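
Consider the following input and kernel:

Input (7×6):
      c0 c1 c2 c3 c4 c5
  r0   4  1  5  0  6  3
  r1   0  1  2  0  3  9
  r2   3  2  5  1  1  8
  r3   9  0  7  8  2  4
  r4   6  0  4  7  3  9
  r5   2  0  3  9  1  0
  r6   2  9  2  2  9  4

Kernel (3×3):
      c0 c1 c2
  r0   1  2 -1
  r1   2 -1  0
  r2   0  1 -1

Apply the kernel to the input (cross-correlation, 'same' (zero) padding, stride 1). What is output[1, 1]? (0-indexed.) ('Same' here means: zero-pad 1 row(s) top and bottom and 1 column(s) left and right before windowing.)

The receptive field on the zero-padded input at this output position is [4 1 5 / 0 1 2 / 3 2 5]. Elementwise product with the kernel and sum: 4·1 + 1·2 + 5·-1 + 0·2 + 1·-1 + 2·1 + 5·-1.

-3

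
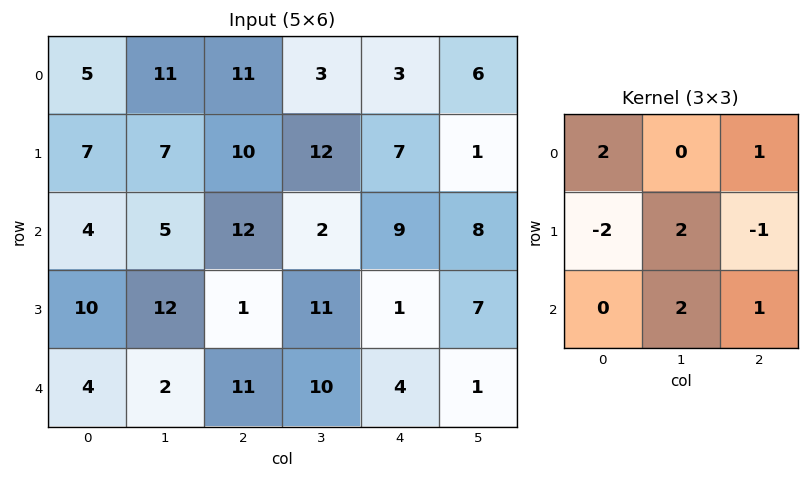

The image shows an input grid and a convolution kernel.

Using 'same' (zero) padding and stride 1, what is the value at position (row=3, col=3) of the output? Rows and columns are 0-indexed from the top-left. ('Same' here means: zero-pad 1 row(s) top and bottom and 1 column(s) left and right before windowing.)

76

The receptive field on the zero-padded input at this output position is [12 2 9 / 1 11 1 / 11 10 4]. Elementwise product with the kernel and sum: 12·2 + 9·1 + 1·-2 + 11·2 + 1·-1 + 10·2 + 4·1.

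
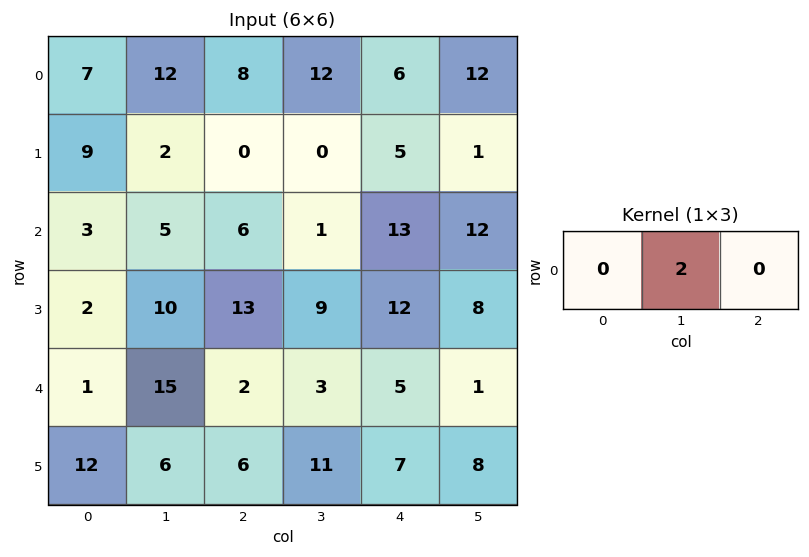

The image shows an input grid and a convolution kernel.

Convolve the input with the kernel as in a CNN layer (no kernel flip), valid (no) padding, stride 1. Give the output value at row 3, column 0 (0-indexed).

The receptive field on the input at this output position is [2 10 13]. Elementwise product with the kernel and sum: 10·2.

20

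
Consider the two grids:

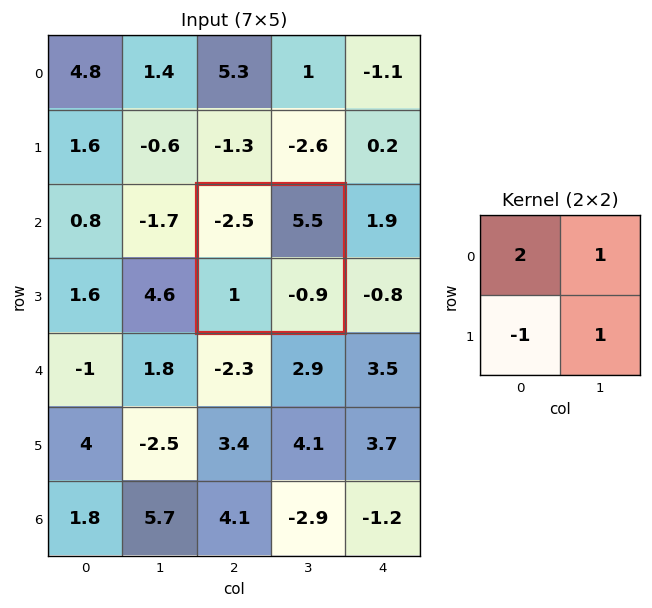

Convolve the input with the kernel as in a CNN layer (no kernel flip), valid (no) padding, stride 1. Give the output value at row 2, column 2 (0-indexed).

The receptive field on the input at this output position is [-2.5 5.5 / 1 -0.9]. Elementwise product with the kernel and sum: -2.5·2 + 5.5·1 + 1·-1 + -0.9·1.

-1.4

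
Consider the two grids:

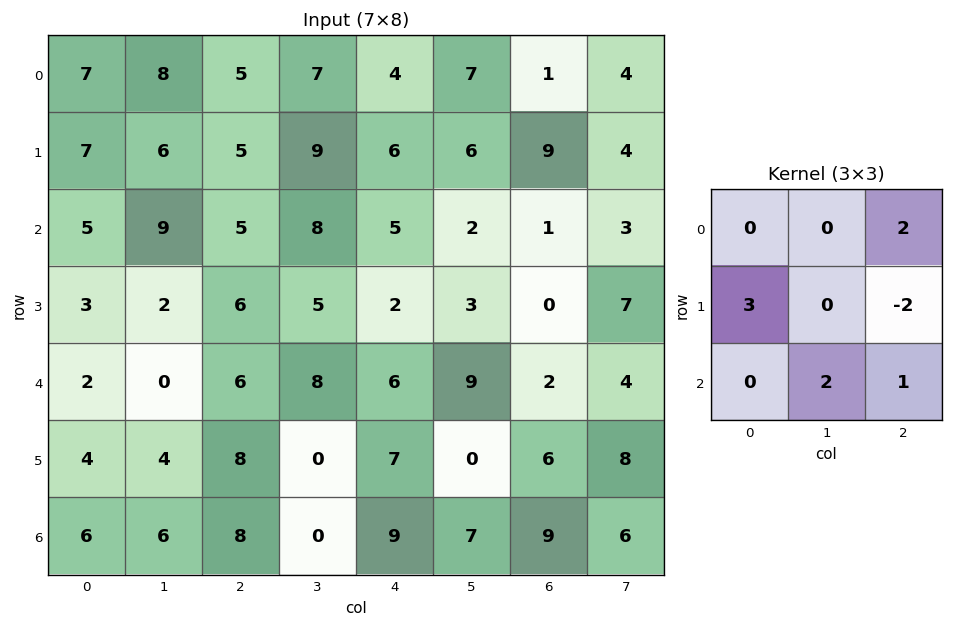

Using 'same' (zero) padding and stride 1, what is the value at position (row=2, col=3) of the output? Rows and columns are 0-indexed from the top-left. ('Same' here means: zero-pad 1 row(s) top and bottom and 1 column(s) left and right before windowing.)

The receptive field on the zero-padded input at this output position is [5 9 6 / 5 8 5 / 6 5 2]. Elementwise product with the kernel and sum: 6·2 + 5·3 + 5·-2 + 5·2 + 2·1.

29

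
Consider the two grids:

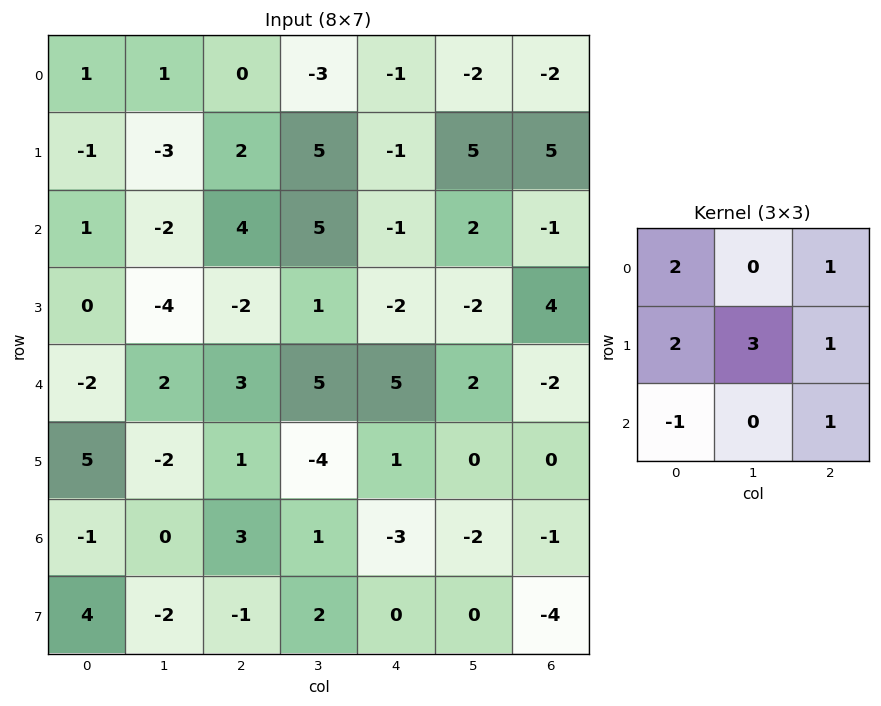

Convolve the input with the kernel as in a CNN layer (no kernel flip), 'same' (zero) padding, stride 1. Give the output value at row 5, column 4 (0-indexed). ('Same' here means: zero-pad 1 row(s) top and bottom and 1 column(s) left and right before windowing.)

4

The receptive field on the zero-padded input at this output position is [5 5 2 / -4 1 0 / 1 -3 -2]. Elementwise product with the kernel and sum: 5·2 + 2·1 + -4·2 + 1·3 + 0·1 + 1·-1 + -2·1.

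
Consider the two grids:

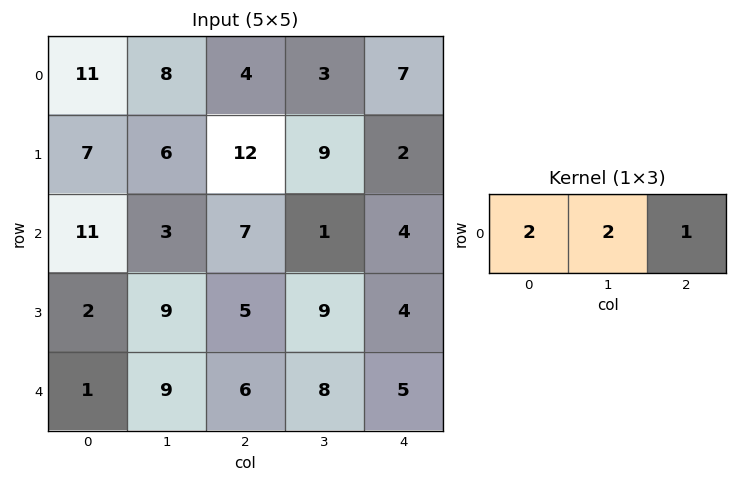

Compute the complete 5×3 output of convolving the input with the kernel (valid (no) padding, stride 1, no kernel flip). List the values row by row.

42 27 21
38 45 44
35 21 20
27 37 32
26 38 33

Output[0,0]: The receptive field on the input at this output position is [11 8 4]. Elementwise product with the kernel and sum: 11·2 + 8·2 + 4·1.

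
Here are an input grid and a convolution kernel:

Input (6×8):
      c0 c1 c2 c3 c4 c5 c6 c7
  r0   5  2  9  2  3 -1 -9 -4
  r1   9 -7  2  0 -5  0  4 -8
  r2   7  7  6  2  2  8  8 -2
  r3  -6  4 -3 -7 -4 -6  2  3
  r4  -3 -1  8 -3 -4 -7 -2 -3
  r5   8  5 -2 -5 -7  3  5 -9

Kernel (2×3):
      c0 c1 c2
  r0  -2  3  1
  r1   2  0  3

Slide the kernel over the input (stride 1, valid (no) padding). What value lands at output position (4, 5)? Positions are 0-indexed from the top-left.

-16

The receptive field on the input at this output position is [-7 -2 -3 / 3 5 -9]. Elementwise product with the kernel and sum: -7·-2 + -2·3 + -3·1 + 3·2 + -9·3.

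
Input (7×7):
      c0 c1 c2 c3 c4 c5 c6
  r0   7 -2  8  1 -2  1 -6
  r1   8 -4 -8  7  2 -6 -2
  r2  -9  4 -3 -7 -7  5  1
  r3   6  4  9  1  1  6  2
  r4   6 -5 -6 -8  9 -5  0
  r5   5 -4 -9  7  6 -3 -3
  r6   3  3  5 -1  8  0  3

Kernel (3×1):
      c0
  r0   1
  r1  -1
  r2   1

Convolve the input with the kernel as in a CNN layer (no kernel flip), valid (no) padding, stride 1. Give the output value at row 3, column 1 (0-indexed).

5

The receptive field on the input at this output position is [4 / -5 / -4]. Elementwise product with the kernel and sum: 4·1 + -5·-1 + -4·1.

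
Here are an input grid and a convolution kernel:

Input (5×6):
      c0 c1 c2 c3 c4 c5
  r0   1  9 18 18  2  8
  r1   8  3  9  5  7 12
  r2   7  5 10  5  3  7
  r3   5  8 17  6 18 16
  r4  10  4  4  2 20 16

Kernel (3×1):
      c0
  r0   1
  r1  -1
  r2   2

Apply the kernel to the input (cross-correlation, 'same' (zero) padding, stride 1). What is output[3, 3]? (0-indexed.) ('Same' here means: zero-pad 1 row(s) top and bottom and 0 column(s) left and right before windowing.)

3

The receptive field on the zero-padded input at this output position is [5 / 6 / 2]. Elementwise product with the kernel and sum: 5·1 + 6·-1 + 2·2.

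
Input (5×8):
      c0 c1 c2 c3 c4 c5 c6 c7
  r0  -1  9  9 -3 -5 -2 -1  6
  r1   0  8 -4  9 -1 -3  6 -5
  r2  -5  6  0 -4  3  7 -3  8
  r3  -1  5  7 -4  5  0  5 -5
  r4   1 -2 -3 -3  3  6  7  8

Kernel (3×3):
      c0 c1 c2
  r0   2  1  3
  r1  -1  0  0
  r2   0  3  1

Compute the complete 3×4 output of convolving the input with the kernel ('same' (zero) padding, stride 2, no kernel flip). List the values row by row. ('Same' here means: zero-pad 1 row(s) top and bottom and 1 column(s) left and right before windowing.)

8 -12 -3 15
26 50 27 -12
14 7 0 -16

Output[0,0]: The receptive field on the zero-padded input at this output position is [0 0 0 / 0 -1 9 / 0 0 8]. Elementwise product with the kernel and sum: 0·2 + 0·1 + 0·3 + 0·-1 + 0·3 + 8·1.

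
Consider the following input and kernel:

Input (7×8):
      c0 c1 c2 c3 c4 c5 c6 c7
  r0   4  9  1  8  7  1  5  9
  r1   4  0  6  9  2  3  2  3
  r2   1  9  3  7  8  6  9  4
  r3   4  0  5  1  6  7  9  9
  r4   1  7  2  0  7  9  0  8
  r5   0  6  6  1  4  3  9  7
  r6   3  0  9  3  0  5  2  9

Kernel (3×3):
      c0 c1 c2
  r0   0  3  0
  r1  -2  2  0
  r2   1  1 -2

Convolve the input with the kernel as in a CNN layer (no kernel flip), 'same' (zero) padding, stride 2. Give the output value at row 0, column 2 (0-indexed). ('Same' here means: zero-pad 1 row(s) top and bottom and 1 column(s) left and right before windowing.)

The receptive field on the zero-padded input at this output position is [0 0 0 / 8 7 1 / 9 2 3]. Elementwise product with the kernel and sum: 0·3 + 8·-2 + 7·2 + 9·1 + 2·1 + 3·-2.

3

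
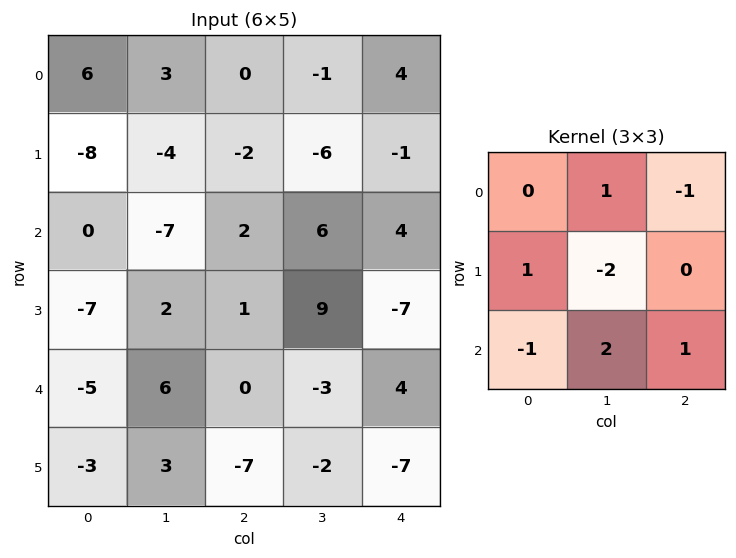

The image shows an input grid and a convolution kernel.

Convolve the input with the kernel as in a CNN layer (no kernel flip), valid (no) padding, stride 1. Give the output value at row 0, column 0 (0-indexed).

-9

The receptive field on the input at this output position is [6 3 0 / -8 -4 -2 / 0 -7 2]. Elementwise product with the kernel and sum: 3·1 + 0·-1 + -8·1 + -4·-2 + 0·-1 + -7·2 + 2·1.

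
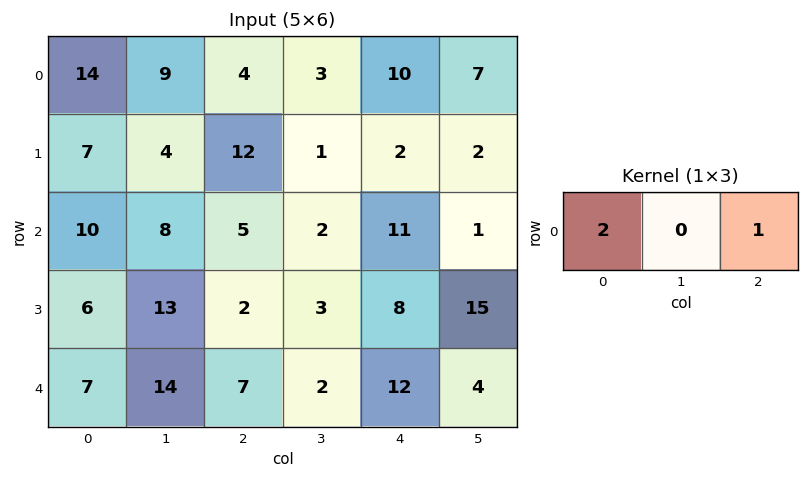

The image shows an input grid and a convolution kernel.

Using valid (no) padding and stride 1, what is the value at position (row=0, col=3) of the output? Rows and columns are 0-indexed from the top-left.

13

The receptive field on the input at this output position is [3 10 7]. Elementwise product with the kernel and sum: 3·2 + 7·1.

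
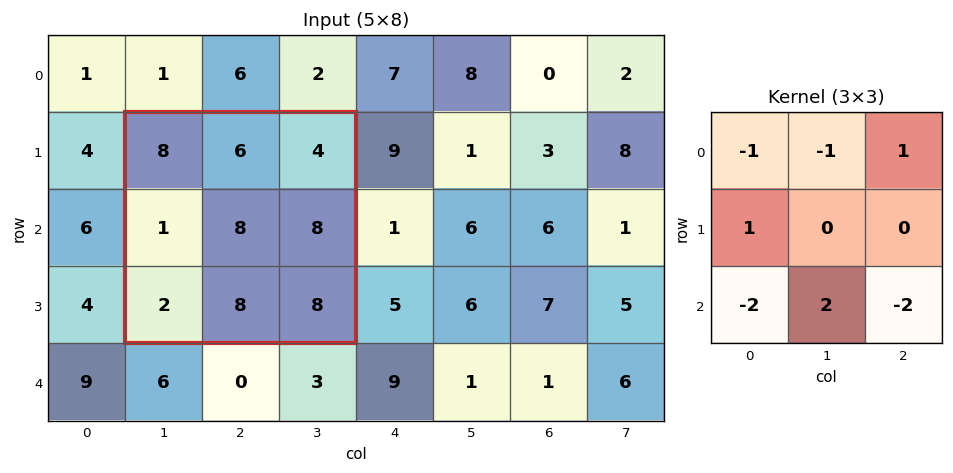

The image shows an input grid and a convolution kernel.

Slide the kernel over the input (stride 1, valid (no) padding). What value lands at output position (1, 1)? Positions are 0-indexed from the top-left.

-13

The receptive field on the input at this output position is [8 6 4 / 1 8 8 / 2 8 8]. Elementwise product with the kernel and sum: 8·-1 + 6·-1 + 4·1 + 1·1 + 2·-2 + 8·2 + 8·-2.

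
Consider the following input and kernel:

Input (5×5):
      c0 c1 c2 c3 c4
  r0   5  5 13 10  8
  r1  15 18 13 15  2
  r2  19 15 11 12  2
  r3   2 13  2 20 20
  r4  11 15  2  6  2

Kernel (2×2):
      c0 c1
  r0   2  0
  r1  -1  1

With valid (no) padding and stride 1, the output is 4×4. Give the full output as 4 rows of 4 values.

Output[0,0]: The receptive field on the input at this output position is [5 5 / 15 18]. Elementwise product with the kernel and sum: 5·2 + 15·-1 + 18·1.
Output[0,1]: The receptive field on the input at this output position is [5 13 / 18 13]. Elementwise product with the kernel and sum: 5·2 + 18·-1 + 13·1.

13 5 28 7
26 32 27 20
49 19 40 24
8 13 8 36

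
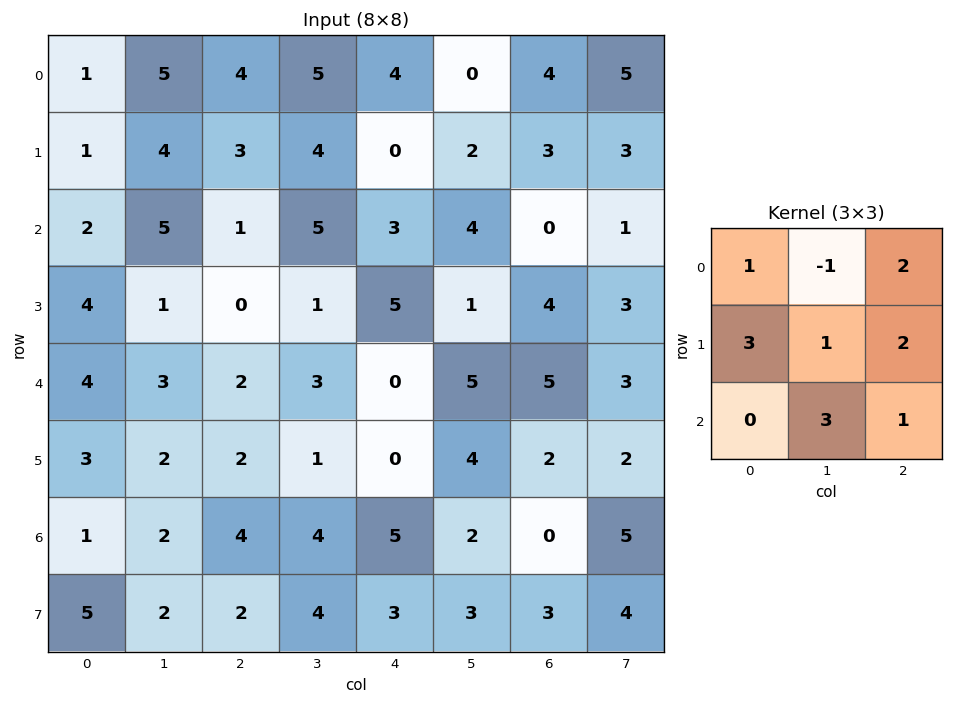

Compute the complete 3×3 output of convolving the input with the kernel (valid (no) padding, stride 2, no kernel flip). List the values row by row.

Output[0,0]: The receptive field on the input at this output position is [1 5 4 / 1 4 3 / 2 5 1]. Elementwise product with the kernel and sum: 1·1 + 5·-1 + 4·2 + 1·3 + 4·1 + 3·2 + 5·3 + 1·1.

33 38 32
23 22 43
30 23 19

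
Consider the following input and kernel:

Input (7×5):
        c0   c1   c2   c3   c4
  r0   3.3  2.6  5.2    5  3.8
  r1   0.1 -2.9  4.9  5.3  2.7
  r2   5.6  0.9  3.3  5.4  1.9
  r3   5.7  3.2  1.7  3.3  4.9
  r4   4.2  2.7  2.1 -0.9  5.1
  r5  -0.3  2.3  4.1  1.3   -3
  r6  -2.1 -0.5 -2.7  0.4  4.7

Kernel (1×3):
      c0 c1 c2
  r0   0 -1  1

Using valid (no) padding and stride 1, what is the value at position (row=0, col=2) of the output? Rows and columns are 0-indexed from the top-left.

-1.2

The receptive field on the input at this output position is [5.2 5 3.8]. Elementwise product with the kernel and sum: 5·-1 + 3.8·1.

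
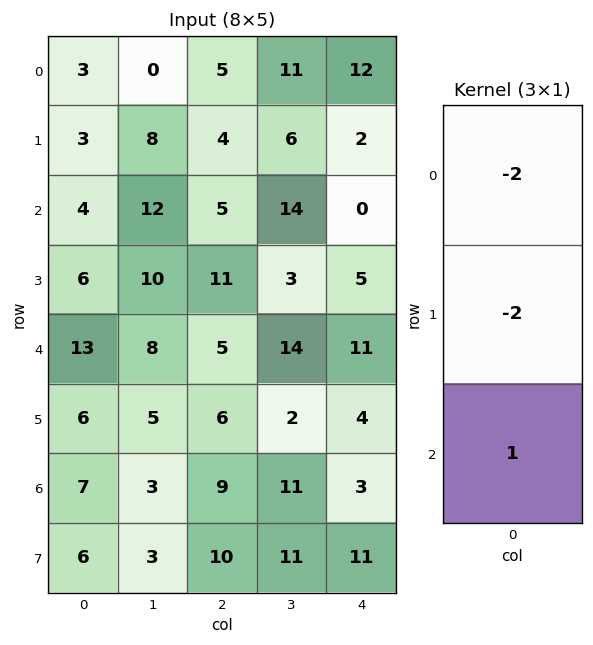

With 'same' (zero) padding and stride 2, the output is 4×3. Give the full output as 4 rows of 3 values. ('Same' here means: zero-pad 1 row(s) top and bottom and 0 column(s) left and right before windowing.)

-3 -6 -22
-8 -7 1
-32 -26 -28
-20 -20 -3

Output[0,0]: The receptive field on the zero-padded input at this output position is [0 / 3 / 3]. Elementwise product with the kernel and sum: 0·-2 + 3·-2 + 3·1.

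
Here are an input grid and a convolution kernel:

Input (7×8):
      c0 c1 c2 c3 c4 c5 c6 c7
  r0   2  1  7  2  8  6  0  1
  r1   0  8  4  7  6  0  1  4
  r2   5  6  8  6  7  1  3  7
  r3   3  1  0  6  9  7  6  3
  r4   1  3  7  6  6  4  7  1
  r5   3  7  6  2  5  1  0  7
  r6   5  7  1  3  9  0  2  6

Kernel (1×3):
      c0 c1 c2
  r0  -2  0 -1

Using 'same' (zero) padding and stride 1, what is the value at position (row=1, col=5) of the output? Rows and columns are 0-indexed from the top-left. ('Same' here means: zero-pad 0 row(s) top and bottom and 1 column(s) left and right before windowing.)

The receptive field on the zero-padded input at this output position is [6 0 1]. Elementwise product with the kernel and sum: 6·-2 + 1·-1.

-13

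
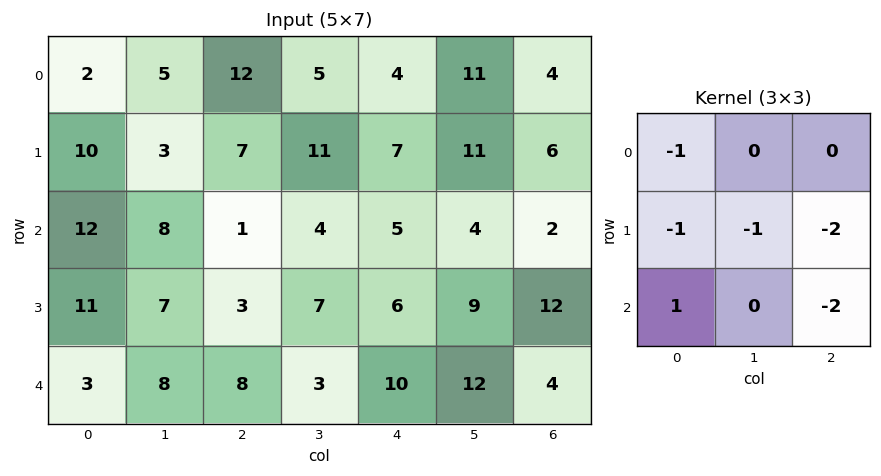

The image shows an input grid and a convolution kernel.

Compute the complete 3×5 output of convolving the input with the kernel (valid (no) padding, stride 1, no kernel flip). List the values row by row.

Output[0,0]: The receptive field on the input at this output position is [2 5 12 / 10 3 7 / 12 8 1]. Elementwise product with the kernel and sum: 2·-1 + 10·-1 + 3·-1 + 7·-2 + 12·1 + 1·-2.

-19 -37 -53 -49 -33
-27 -27 -31 -39 -38
-49 -30 -35 -56 -42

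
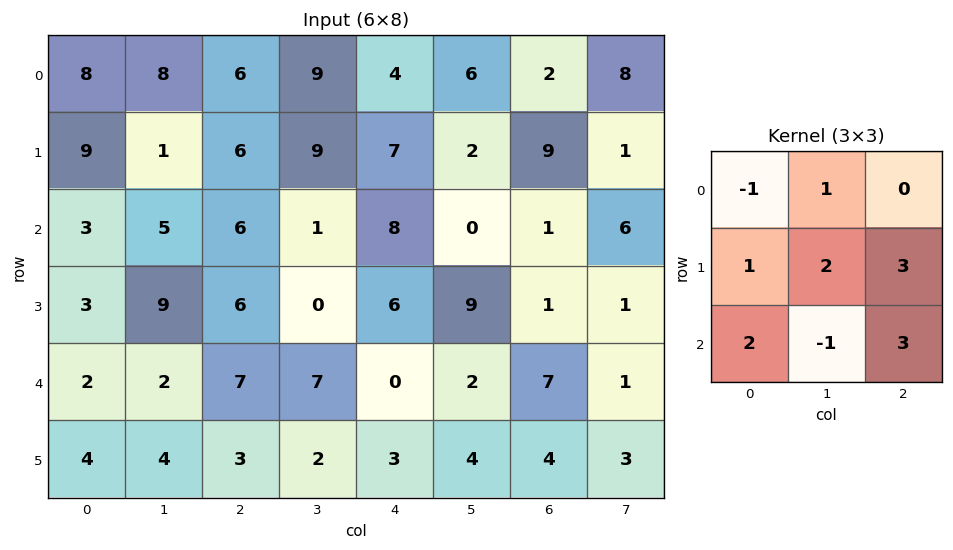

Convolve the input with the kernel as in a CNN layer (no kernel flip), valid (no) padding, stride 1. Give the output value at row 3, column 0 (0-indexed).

46

The receptive field on the input at this output position is [3 9 6 / 2 2 7 / 4 4 3]. Elementwise product with the kernel and sum: 3·-1 + 9·1 + 2·1 + 2·2 + 7·3 + 4·2 + 4·-1 + 3·3.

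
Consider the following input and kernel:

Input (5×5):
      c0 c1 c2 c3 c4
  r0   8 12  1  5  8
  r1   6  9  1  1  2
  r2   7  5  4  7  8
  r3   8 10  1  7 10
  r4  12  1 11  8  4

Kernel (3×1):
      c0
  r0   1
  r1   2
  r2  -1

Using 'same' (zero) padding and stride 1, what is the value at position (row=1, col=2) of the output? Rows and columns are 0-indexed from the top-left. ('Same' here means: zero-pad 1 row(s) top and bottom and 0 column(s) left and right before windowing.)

The receptive field on the zero-padded input at this output position is [1 / 1 / 4]. Elementwise product with the kernel and sum: 1·1 + 1·2 + 4·-1.

-1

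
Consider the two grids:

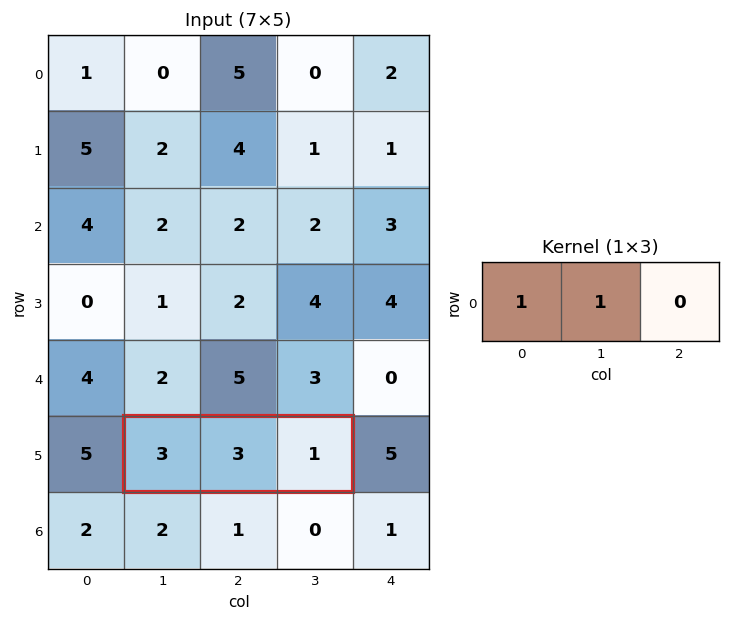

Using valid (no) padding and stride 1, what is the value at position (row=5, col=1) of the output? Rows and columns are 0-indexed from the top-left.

6

The receptive field on the input at this output position is [3 3 1]. Elementwise product with the kernel and sum: 3·1 + 3·1.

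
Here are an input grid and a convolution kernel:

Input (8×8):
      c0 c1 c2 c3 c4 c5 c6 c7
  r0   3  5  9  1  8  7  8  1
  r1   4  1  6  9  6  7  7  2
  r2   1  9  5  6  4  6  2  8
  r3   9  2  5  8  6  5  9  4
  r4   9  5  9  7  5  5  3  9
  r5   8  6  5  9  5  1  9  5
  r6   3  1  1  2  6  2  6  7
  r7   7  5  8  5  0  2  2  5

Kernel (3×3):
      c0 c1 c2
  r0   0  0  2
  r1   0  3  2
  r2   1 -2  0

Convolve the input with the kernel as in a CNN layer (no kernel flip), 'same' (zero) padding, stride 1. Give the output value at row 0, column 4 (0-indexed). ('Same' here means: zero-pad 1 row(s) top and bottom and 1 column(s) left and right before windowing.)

35

The receptive field on the zero-padded input at this output position is [0 0 0 / 1 8 7 / 9 6 7]. Elementwise product with the kernel and sum: 0·2 + 8·3 + 7·2 + 9·1 + 6·-2.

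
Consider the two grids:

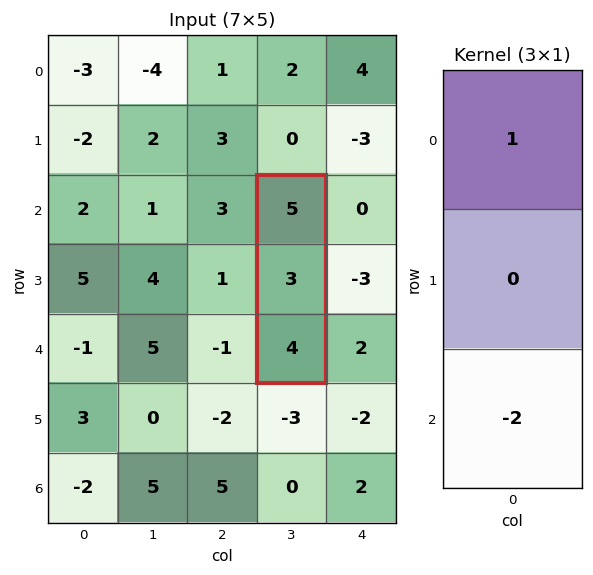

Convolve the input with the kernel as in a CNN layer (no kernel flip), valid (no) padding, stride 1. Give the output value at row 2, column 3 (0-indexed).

-3

The receptive field on the input at this output position is [5 / 3 / 4]. Elementwise product with the kernel and sum: 5·1 + 4·-2.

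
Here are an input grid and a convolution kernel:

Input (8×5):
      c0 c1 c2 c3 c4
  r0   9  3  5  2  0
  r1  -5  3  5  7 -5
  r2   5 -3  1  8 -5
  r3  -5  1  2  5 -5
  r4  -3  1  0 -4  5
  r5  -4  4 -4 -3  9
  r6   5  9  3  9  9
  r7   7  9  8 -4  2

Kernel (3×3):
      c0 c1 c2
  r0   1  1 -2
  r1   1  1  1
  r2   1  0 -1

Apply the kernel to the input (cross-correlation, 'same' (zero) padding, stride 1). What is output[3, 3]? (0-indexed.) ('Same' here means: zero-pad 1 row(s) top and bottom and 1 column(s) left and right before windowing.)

16

The receptive field on the zero-padded input at this output position is [1 8 -5 / 2 5 -5 / 0 -4 5]. Elementwise product with the kernel and sum: 1·1 + 8·1 + -5·-2 + 2·1 + 5·1 + -5·1 + 0·1 + 5·-1.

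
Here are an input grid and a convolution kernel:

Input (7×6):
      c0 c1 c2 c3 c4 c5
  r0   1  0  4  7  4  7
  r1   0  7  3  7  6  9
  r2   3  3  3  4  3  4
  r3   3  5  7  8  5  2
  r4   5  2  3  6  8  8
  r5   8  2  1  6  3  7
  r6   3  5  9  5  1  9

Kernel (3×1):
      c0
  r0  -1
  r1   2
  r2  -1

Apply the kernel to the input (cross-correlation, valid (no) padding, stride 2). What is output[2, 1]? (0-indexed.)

The receptive field on the input at this output position is [3 / 1 / 9]. Elementwise product with the kernel and sum: 3·-1 + 1·2 + 9·-1.

-10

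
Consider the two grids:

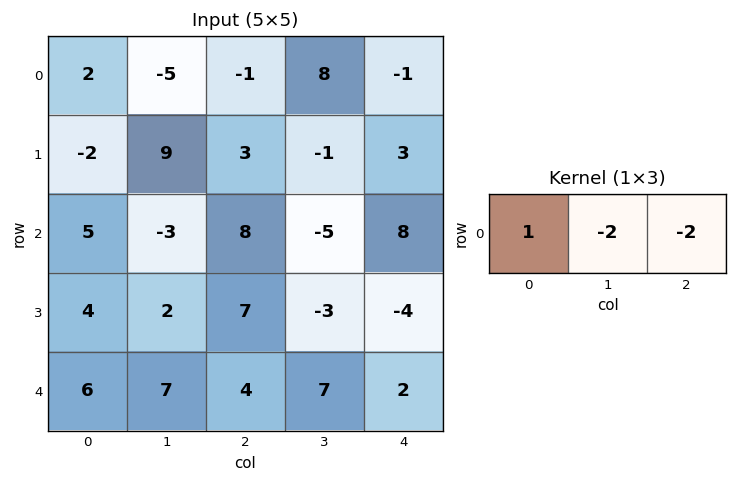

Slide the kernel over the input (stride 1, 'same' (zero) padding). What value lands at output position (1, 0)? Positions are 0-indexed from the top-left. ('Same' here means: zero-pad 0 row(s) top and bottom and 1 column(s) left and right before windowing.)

The receptive field on the zero-padded input at this output position is [0 -2 9]. Elementwise product with the kernel and sum: 0·1 + -2·-2 + 9·-2.

-14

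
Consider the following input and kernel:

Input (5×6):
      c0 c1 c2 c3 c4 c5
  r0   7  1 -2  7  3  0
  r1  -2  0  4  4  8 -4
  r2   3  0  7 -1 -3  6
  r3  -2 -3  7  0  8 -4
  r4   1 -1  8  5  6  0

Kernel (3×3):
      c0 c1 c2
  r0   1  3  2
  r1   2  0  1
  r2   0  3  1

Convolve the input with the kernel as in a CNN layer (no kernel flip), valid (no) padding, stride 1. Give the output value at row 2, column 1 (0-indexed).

42

The receptive field on the input at this output position is [0 7 -1 / -3 7 0 / -1 8 5]. Elementwise product with the kernel and sum: 0·1 + 7·3 + -1·2 + -3·2 + 0·1 + 8·3 + 5·1.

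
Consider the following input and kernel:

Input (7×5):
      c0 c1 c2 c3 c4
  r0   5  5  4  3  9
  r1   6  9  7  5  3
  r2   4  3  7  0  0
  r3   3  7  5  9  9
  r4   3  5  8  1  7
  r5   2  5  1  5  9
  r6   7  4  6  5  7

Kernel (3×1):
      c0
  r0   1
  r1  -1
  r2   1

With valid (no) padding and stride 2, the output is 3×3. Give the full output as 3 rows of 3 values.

Output[0,0]: The receptive field on the input at this output position is [5 / 6 / 4]. Elementwise product with the kernel and sum: 5·1 + 6·-1 + 4·1.

3 4 6
4 10 -2
8 13 5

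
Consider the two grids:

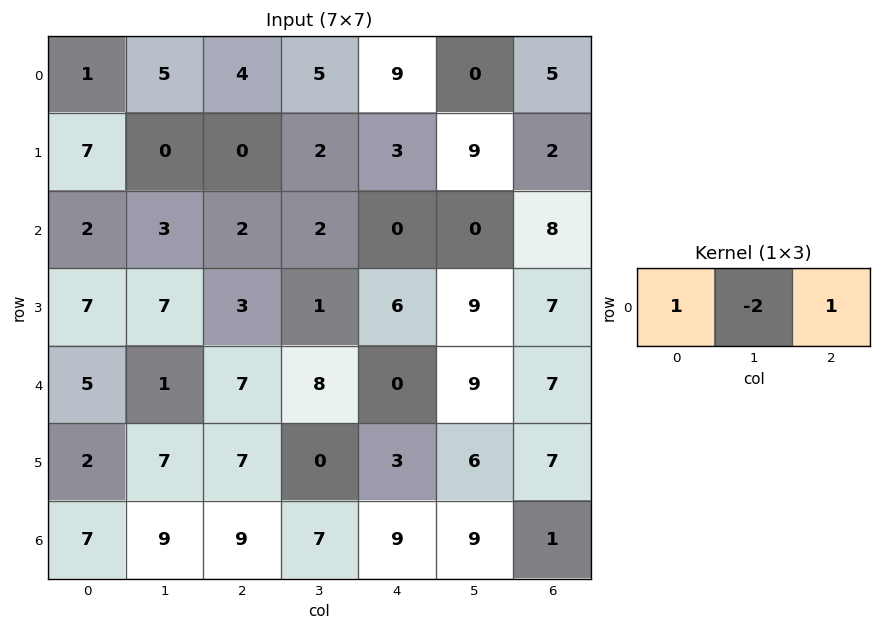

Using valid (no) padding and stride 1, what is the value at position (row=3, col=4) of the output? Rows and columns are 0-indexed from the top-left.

The receptive field on the input at this output position is [6 9 7]. Elementwise product with the kernel and sum: 6·1 + 9·-2 + 7·1.

-5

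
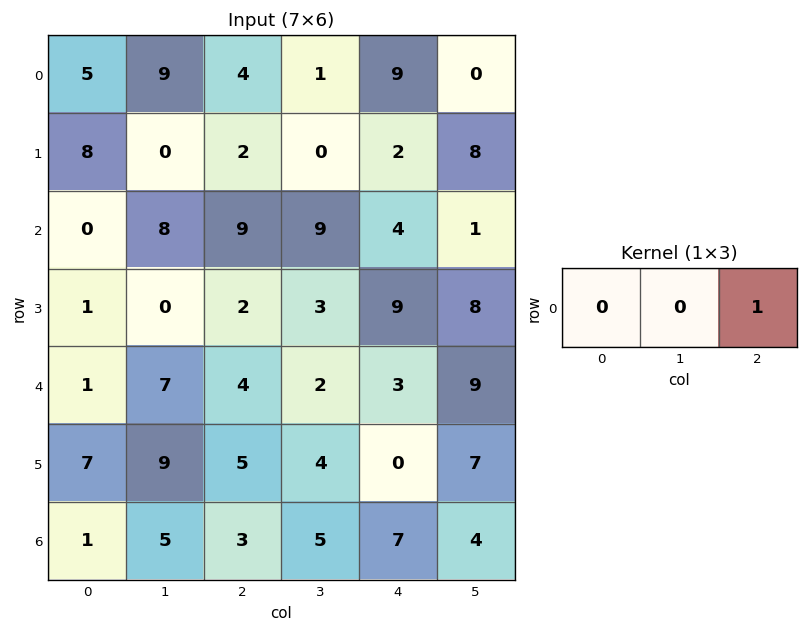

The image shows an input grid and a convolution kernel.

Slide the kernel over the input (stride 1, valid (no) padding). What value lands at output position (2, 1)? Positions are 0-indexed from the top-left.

The receptive field on the input at this output position is [8 9 9]. Elementwise product with the kernel and sum: 9·1.

9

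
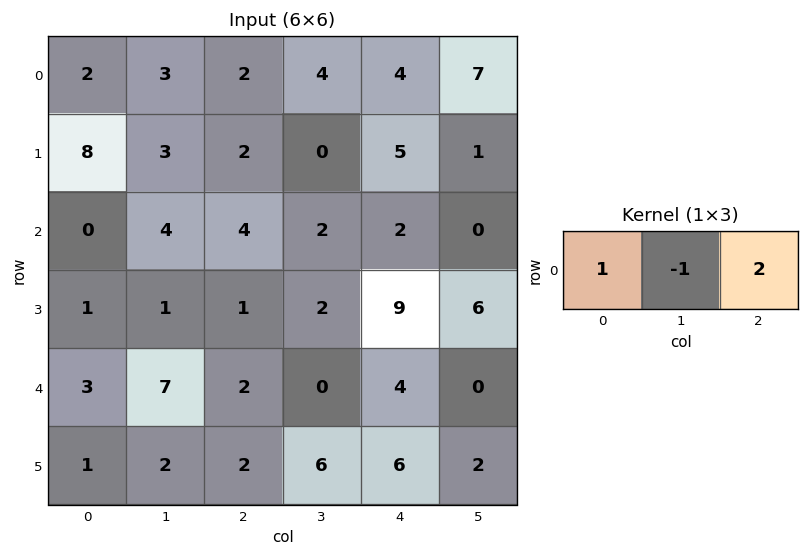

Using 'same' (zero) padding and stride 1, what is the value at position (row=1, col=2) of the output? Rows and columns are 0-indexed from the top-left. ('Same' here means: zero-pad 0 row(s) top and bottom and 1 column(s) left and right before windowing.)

The receptive field on the zero-padded input at this output position is [3 2 0]. Elementwise product with the kernel and sum: 3·1 + 2·-1 + 0·2.

1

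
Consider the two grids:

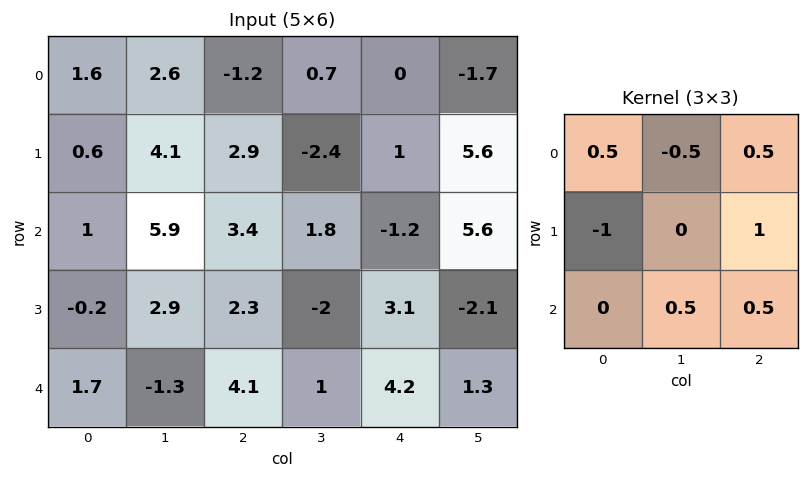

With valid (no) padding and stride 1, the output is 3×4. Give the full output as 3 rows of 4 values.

5.85 -1.65 -2.55 9.7
4.7 -4.55 -0.9 5.4
3.15 -0.2 3.6 6.95

Output[0,0]: The receptive field on the input at this output position is [1.6 2.6 -1.2 / 0.6 4.1 2.9 / 1 5.9 3.4]. Elementwise product with the kernel and sum: 1.6·0.5 + 2.6·-0.5 + -1.2·0.5 + 0.6·-1 + 2.9·1 + 5.9·0.5 + 3.4·0.5.
Output[0,1]: The receptive field on the input at this output position is [2.6 -1.2 0.7 / 4.1 2.9 -2.4 / 5.9 3.4 1.8]. Elementwise product with the kernel and sum: 2.6·0.5 + -1.2·-0.5 + 0.7·0.5 + 4.1·-1 + -2.4·1 + 3.4·0.5 + 1.8·0.5.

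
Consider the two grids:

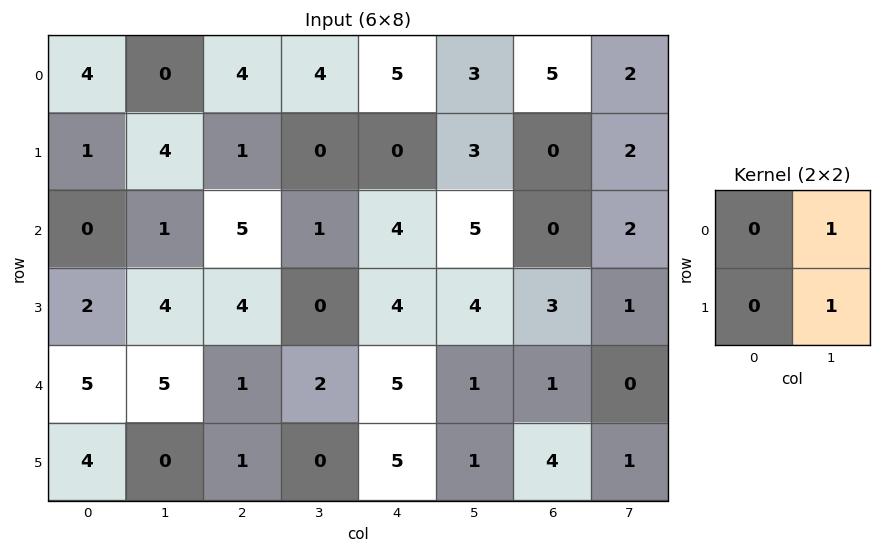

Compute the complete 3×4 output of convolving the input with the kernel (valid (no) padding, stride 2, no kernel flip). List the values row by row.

4 4 6 4
5 1 9 3
5 2 2 1

Output[0,0]: The receptive field on the input at this output position is [4 0 / 1 4]. Elementwise product with the kernel and sum: 0·1 + 4·1.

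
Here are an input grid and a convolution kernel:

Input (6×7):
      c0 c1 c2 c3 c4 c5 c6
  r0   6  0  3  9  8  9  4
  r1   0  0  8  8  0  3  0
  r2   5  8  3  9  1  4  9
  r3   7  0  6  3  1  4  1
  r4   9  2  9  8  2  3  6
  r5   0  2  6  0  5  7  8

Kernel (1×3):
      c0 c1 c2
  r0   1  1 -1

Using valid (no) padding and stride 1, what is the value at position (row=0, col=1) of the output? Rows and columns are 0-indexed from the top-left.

The receptive field on the input at this output position is [0 3 9]. Elementwise product with the kernel and sum: 0·1 + 3·1 + 9·-1.

-6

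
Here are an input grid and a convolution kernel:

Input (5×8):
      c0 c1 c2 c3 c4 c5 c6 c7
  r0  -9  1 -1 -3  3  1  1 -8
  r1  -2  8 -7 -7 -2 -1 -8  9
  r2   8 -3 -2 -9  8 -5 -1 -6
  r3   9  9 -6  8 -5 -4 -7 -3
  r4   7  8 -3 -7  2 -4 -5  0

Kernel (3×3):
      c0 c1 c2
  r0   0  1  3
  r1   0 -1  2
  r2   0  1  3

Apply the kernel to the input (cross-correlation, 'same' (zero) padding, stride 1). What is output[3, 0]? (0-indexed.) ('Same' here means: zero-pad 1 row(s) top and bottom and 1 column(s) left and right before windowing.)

39

The receptive field on the zero-padded input at this output position is [0 8 -3 / 0 9 9 / 0 7 8]. Elementwise product with the kernel and sum: 8·1 + -3·3 + 9·-1 + 9·2 + 7·1 + 8·3.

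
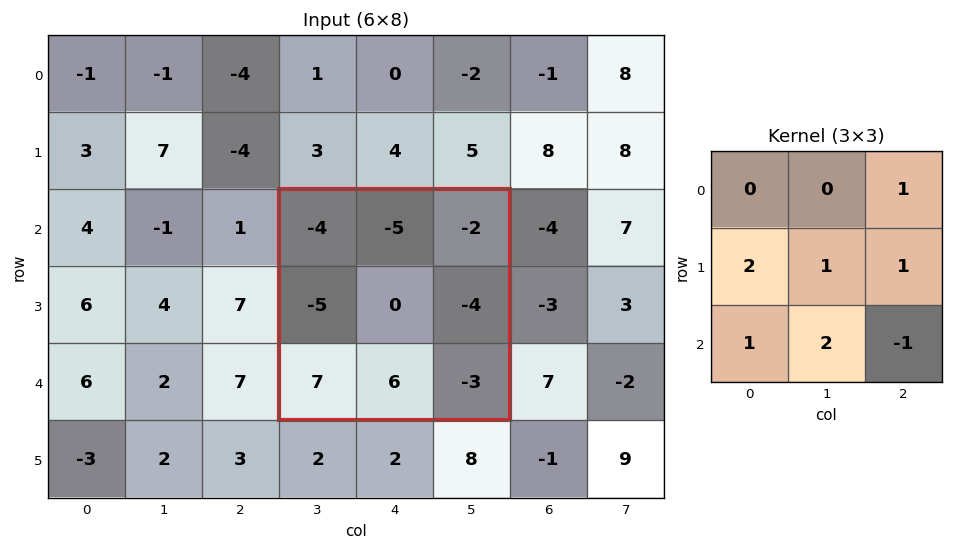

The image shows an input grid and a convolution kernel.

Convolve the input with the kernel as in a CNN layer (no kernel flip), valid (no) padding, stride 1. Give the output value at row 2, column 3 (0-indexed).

The receptive field on the input at this output position is [-4 -5 -2 / -5 0 -4 / 7 6 -3]. Elementwise product with the kernel and sum: -2·1 + -5·2 + 0·1 + -4·1 + 7·1 + 6·2 + -3·-1.

6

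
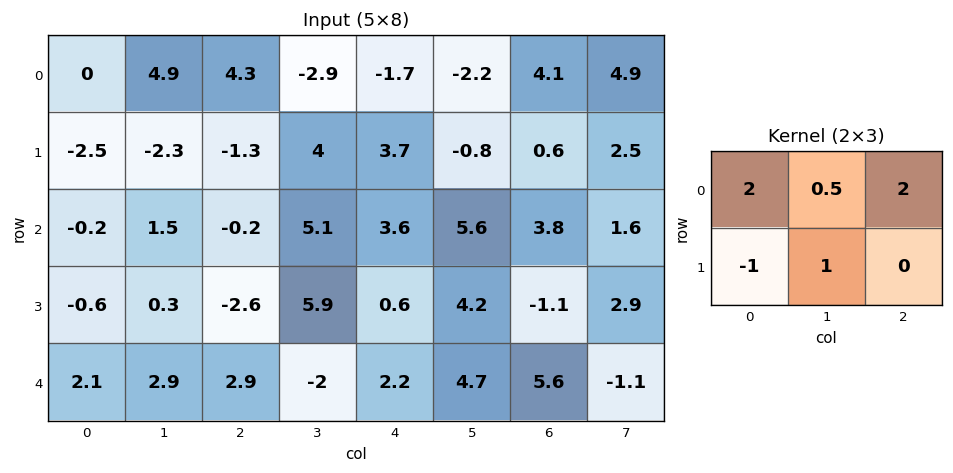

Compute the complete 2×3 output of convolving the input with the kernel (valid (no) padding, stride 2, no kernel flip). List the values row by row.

11.25 9.05 -0.8
0.85 17.85 21.2

Output[0,0]: The receptive field on the input at this output position is [0 4.9 4.3 / -2.5 -2.3 -1.3]. Elementwise product with the kernel and sum: 0·2 + 4.9·0.5 + 4.3·2 + -2.5·-1 + -2.3·1.
Output[0,1]: The receptive field on the input at this output position is [4.3 -2.9 -1.7 / -1.3 4 3.7]. Elementwise product with the kernel and sum: 4.3·2 + -2.9·0.5 + -1.7·2 + -1.3·-1 + 4·1.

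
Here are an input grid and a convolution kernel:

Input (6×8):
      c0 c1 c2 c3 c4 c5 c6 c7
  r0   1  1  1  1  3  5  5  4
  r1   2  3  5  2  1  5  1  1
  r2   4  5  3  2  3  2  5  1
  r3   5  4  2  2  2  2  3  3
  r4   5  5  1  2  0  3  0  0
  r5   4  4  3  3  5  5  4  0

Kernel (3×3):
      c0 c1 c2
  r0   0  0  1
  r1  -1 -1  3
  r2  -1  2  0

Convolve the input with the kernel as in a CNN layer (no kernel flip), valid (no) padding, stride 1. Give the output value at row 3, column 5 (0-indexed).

The receptive field on the input at this output position is [2 3 3 / 3 0 0 / 5 4 0]. Elementwise product with the kernel and sum: 3·1 + 3·-1 + 0·-1 + 0·3 + 5·-1 + 4·2.

3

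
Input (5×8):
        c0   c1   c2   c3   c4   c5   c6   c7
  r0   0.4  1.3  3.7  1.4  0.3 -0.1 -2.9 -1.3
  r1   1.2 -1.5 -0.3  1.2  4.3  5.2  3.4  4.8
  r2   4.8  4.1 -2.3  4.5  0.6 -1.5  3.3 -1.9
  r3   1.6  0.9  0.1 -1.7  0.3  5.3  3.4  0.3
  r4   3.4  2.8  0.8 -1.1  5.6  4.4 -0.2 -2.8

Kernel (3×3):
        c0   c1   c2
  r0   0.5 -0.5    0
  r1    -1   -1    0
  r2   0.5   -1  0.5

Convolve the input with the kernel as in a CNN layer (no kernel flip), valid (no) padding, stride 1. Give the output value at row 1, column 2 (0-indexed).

The receptive field on the input at this output position is [-0.3 1.2 4.3 / -2.3 4.5 0.6 / 0.1 -1.7 0.3]. Elementwise product with the kernel and sum: -0.3·0.5 + 1.2·-0.5 + -2.3·-1 + 4.5·-1 + 0.1·0.5 + -1.7·-1 + 0.3·0.5.

-1.05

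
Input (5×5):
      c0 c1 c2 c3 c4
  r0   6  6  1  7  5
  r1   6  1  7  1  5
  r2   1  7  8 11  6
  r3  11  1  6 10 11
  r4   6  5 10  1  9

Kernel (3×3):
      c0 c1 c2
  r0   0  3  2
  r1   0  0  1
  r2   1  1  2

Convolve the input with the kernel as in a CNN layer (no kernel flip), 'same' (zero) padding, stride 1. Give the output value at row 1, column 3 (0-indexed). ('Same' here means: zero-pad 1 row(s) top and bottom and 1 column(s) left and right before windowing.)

The receptive field on the zero-padded input at this output position is [1 7 5 / 7 1 5 / 8 11 6]. Elementwise product with the kernel and sum: 7·3 + 5·2 + 5·1 + 8·1 + 11·1 + 6·2.

67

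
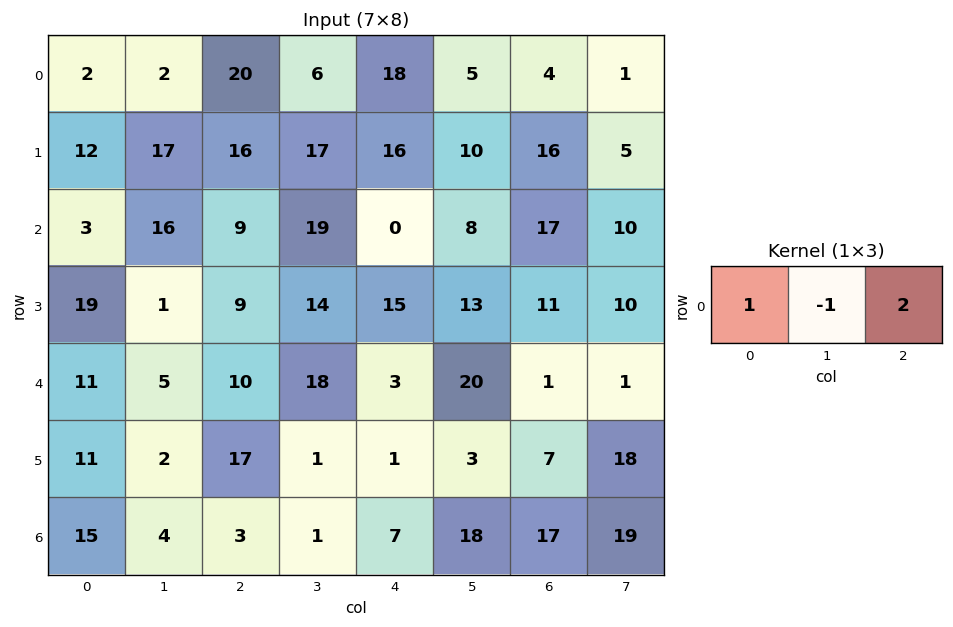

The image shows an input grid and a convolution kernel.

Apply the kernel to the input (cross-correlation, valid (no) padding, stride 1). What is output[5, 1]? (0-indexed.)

The receptive field on the input at this output position is [2 17 1]. Elementwise product with the kernel and sum: 2·1 + 17·-1 + 1·2.

-13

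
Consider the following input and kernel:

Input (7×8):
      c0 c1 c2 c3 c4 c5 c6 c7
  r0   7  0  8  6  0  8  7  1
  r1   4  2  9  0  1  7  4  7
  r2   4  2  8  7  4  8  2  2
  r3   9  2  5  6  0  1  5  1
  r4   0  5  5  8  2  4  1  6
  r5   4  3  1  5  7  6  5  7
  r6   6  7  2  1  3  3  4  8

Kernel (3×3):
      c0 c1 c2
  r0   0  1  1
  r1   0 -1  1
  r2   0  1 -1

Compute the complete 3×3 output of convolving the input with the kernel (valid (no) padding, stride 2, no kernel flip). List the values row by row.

Output[0,0]: The receptive field on the input at this output position is [7 0 8 / 4 2 9 / 4 2 8]. Elementwise product with the kernel and sum: 0·1 + 8·1 + 2·-1 + 9·1 + 2·1 + 8·-1.
Output[0,1]: The receptive field on the input at this output position is [8 6 0 / 9 0 1 / 8 7 4]. Elementwise product with the kernel and sum: 6·1 + 0·1 + 0·-1 + 1·1 + 7·1 + 4·-1.

9 10 18
13 11 17
13 10 3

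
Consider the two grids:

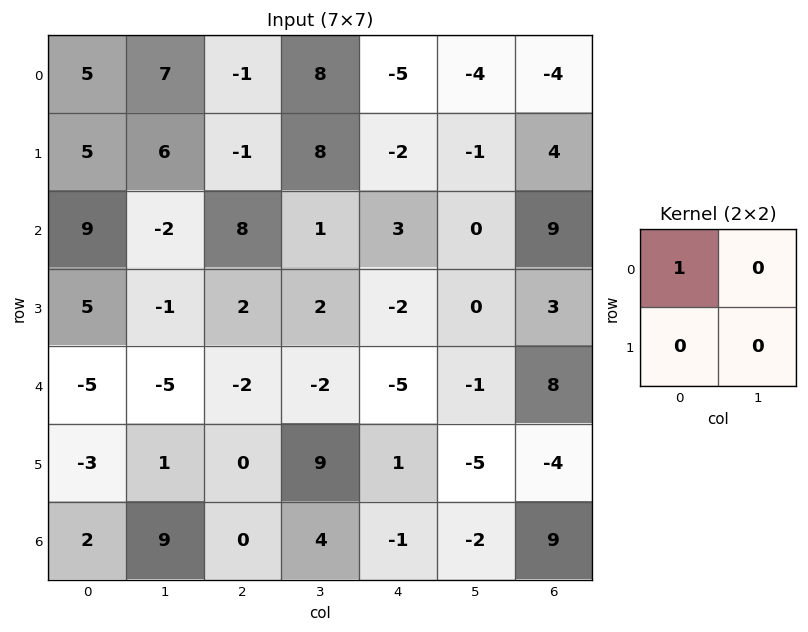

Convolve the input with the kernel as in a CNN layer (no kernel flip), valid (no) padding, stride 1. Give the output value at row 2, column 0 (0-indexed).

The receptive field on the input at this output position is [9 -2 / 5 -1]. Elementwise product with the kernel and sum: 9·1.

9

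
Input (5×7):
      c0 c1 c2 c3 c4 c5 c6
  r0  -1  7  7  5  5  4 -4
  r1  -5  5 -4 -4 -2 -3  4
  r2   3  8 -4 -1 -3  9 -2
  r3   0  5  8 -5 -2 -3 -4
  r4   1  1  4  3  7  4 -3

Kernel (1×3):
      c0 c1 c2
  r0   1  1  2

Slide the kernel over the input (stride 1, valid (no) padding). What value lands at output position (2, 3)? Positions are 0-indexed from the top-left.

The receptive field on the input at this output position is [-1 -3 9]. Elementwise product with the kernel and sum: -1·1 + -3·1 + 9·2.

14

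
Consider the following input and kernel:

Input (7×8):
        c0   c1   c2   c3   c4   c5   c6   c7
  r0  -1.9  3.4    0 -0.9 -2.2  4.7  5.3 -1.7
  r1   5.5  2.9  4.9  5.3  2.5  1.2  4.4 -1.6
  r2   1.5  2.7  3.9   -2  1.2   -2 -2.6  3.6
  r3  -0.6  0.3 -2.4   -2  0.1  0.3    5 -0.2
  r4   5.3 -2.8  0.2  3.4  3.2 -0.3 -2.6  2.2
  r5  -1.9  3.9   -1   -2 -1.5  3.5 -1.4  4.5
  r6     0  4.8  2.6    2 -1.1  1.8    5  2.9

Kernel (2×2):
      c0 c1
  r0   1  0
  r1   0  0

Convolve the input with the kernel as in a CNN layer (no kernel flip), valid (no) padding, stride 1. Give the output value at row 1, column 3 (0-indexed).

5.3

The receptive field on the input at this output position is [5.3 2.5 / -2 1.2]. Elementwise product with the kernel and sum: 5.3·1.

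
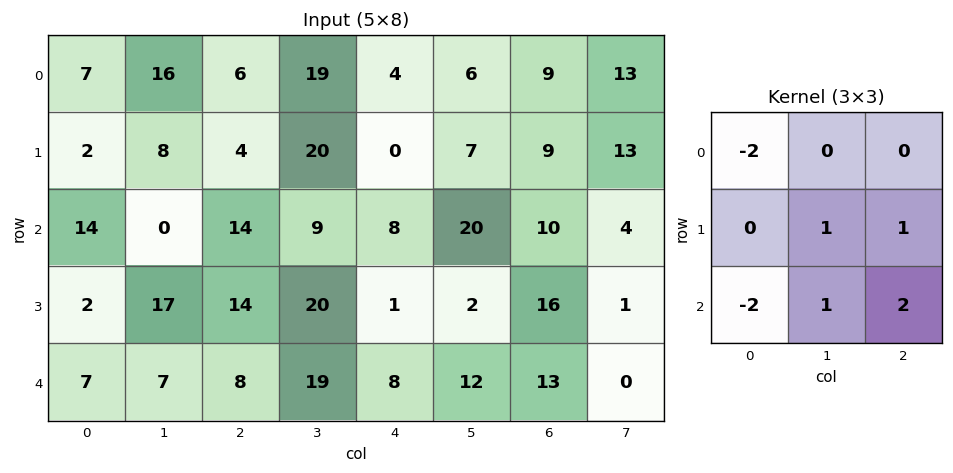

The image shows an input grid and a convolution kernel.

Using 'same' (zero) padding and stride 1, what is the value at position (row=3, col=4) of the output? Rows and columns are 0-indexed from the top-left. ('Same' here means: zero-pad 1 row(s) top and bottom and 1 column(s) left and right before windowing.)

The receptive field on the zero-padded input at this output position is [9 8 20 / 20 1 2 / 19 8 12]. Elementwise product with the kernel and sum: 9·-2 + 1·1 + 2·1 + 19·-2 + 8·1 + 12·2.

-21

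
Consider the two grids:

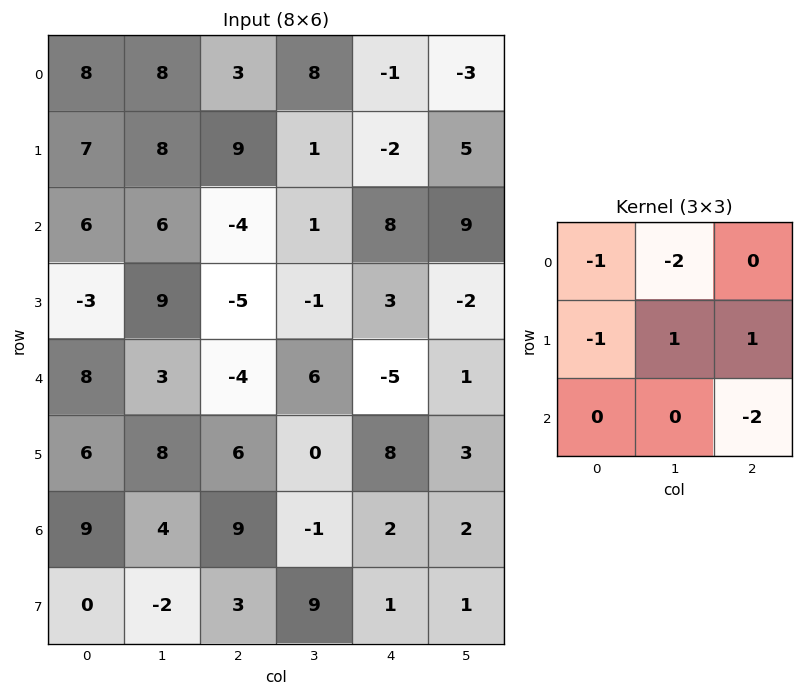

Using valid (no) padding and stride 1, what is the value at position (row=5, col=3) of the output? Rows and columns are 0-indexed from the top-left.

The receptive field on the input at this output position is [0 8 3 / -1 2 2 / 9 1 1]. Elementwise product with the kernel and sum: 0·-1 + 8·-2 + -1·-1 + 2·1 + 2·1 + 1·-2.

-13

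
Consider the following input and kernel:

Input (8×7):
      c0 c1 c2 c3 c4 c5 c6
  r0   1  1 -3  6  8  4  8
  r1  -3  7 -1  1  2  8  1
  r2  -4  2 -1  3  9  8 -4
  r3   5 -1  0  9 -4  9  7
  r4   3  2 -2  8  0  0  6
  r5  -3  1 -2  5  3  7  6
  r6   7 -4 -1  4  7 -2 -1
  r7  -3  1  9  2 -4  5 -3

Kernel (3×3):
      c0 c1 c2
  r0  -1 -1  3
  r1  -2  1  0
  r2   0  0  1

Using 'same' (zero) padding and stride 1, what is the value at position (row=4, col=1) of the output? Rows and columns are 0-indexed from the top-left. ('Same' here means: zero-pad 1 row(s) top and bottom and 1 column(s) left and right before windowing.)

-10

The receptive field on the zero-padded input at this output position is [5 -1 0 / 3 2 -2 / -3 1 -2]. Elementwise product with the kernel and sum: 5·-1 + -1·-1 + 0·3 + 3·-2 + 2·1 + -2·1.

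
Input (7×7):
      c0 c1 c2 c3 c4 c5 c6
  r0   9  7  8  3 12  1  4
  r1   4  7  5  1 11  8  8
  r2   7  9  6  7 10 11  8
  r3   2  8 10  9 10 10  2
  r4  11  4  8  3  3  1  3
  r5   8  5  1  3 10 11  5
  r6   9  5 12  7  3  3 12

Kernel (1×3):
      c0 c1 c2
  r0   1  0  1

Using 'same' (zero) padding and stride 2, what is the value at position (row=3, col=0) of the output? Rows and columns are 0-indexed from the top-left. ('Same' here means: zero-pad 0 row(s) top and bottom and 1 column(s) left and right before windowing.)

The receptive field on the zero-padded input at this output position is [0 9 5]. Elementwise product with the kernel and sum: 0·1 + 5·1.

5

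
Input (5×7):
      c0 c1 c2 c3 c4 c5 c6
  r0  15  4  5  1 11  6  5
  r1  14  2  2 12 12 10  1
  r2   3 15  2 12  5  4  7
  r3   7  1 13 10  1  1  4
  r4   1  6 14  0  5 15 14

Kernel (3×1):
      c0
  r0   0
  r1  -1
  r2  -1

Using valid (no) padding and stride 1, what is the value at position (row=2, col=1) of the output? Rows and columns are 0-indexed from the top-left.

-7

The receptive field on the input at this output position is [15 / 1 / 6]. Elementwise product with the kernel and sum: 1·-1 + 6·-1.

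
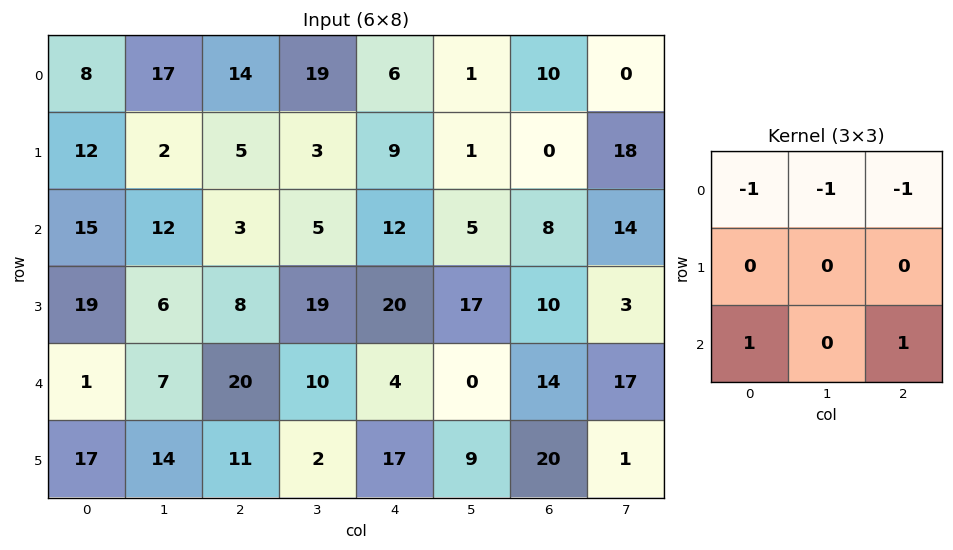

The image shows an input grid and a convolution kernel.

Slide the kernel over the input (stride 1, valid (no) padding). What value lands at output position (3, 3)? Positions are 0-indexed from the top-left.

The receptive field on the input at this output position is [19 20 17 / 10 4 0 / 2 17 9]. Elementwise product with the kernel and sum: 19·-1 + 20·-1 + 17·-1 + 2·1 + 9·1.

-45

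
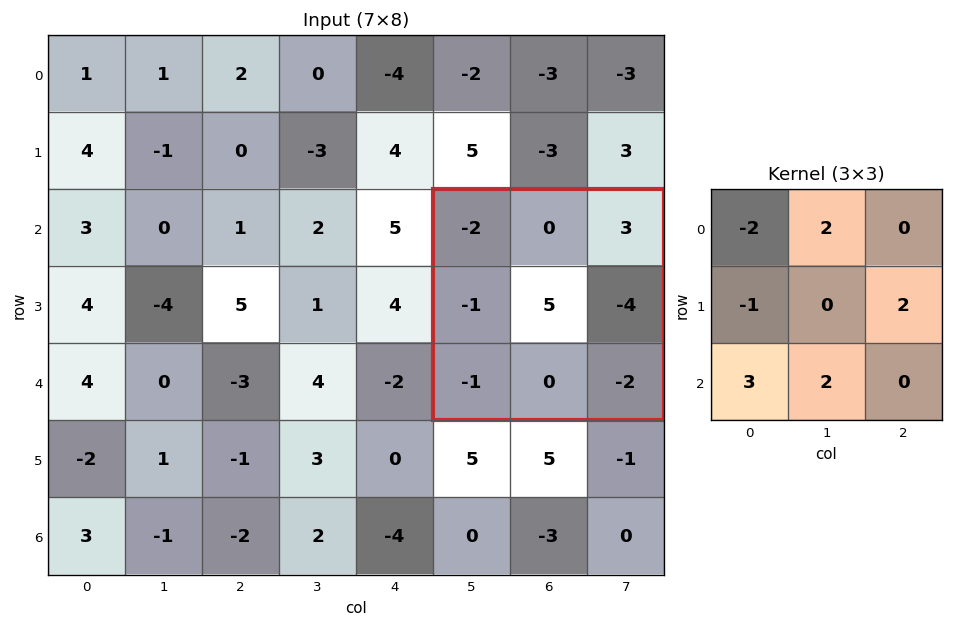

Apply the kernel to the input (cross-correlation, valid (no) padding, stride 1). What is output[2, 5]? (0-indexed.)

The receptive field on the input at this output position is [-2 0 3 / -1 5 -4 / -1 0 -2]. Elementwise product with the kernel and sum: -2·-2 + 0·2 + -1·-1 + -4·2 + -1·3 + 0·2.

-6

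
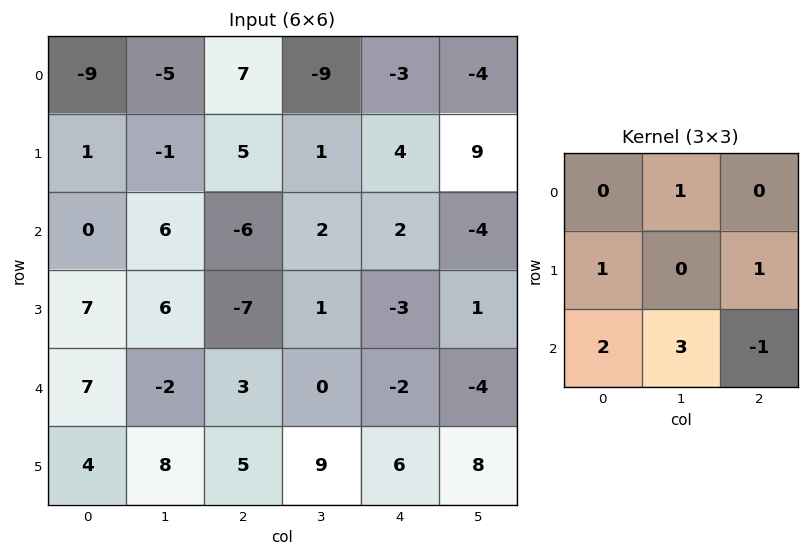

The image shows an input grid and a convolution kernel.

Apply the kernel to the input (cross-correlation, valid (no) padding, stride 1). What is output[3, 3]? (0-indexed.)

The receptive field on the input at this output position is [1 -3 1 / 0 -2 -4 / 9 6 8]. Elementwise product with the kernel and sum: -3·1 + 0·1 + -4·1 + 9·2 + 6·3 + 8·-1.

21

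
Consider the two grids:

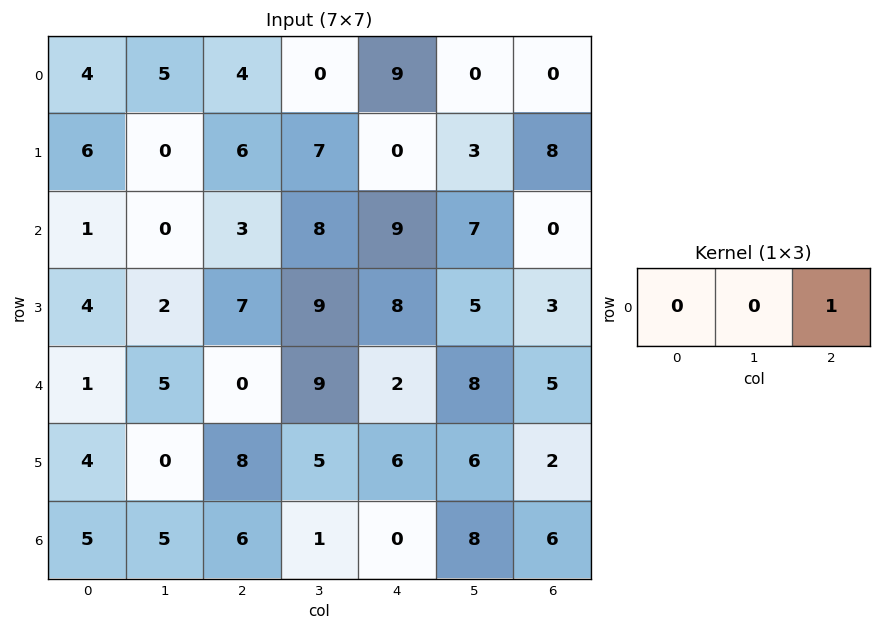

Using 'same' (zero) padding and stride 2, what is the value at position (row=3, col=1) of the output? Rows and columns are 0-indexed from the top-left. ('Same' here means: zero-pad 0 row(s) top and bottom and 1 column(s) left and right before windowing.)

1

The receptive field on the zero-padded input at this output position is [5 6 1]. Elementwise product with the kernel and sum: 1·1.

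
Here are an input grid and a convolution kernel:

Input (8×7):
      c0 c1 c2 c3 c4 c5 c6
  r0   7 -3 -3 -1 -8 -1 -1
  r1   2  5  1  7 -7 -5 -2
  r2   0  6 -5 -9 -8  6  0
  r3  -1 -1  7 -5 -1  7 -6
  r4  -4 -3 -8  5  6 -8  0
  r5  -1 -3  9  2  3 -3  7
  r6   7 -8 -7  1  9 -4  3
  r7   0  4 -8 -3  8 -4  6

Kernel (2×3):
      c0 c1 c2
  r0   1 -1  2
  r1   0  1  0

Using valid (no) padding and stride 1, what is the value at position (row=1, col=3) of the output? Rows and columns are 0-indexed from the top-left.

The receptive field on the input at this output position is [7 -7 -5 / -9 -8 6]. Elementwise product with the kernel and sum: 7·1 + -7·-1 + -5·2 + -8·1.

-4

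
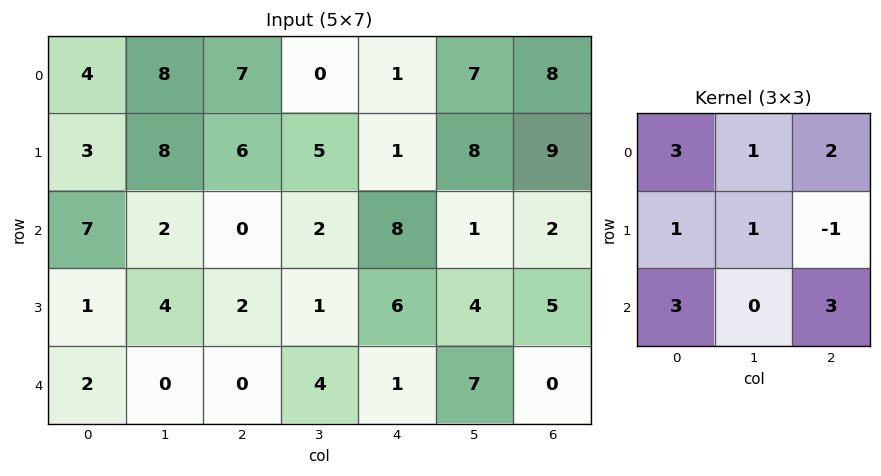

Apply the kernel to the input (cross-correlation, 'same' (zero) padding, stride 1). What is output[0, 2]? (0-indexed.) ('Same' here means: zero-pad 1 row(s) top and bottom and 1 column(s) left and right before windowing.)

The receptive field on the zero-padded input at this output position is [0 0 0 / 8 7 0 / 8 6 5]. Elementwise product with the kernel and sum: 0·3 + 0·1 + 0·2 + 8·1 + 7·1 + 0·-1 + 8·3 + 5·3.

54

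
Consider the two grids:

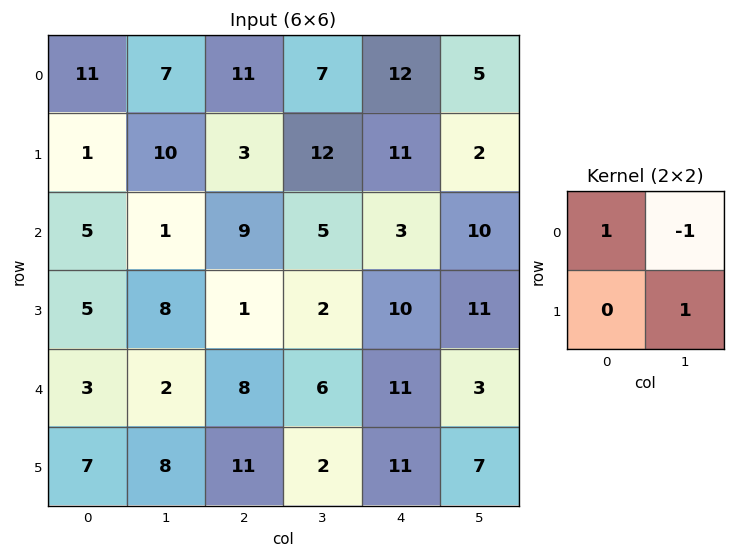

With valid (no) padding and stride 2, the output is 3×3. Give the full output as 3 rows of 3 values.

Output[0,0]: The receptive field on the input at this output position is [11 7 / 1 10]. Elementwise product with the kernel and sum: 11·1 + 7·-1 + 10·1.
Output[0,1]: The receptive field on the input at this output position is [11 7 / 3 12]. Elementwise product with the kernel and sum: 11·1 + 7·-1 + 12·1.

14 16 9
12 6 4
9 4 15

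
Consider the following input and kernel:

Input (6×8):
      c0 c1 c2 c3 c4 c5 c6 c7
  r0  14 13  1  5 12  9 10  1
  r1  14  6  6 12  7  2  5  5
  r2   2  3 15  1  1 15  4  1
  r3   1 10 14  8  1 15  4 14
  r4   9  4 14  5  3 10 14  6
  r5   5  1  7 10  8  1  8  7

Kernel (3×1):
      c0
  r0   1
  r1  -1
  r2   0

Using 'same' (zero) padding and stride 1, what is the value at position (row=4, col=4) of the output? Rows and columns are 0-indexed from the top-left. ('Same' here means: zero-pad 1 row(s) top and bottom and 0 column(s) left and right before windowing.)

-2

The receptive field on the zero-padded input at this output position is [1 / 3 / 8]. Elementwise product with the kernel and sum: 1·1 + 3·-1.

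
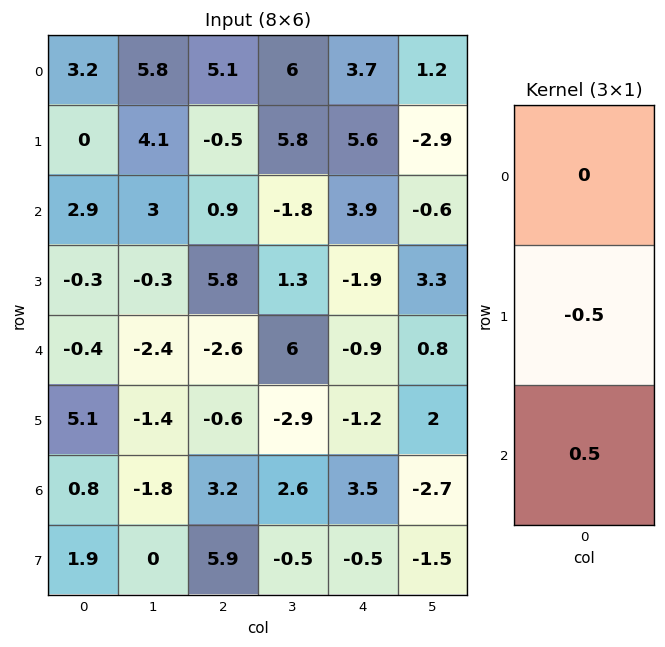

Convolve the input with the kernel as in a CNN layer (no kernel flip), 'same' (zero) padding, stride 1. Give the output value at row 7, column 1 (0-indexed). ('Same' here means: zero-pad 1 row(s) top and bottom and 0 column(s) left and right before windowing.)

The receptive field on the zero-padded input at this output position is [-1.8 / 0 / 0]. Elementwise product with the kernel and sum: 0·-0.5 + 0·0.5.

0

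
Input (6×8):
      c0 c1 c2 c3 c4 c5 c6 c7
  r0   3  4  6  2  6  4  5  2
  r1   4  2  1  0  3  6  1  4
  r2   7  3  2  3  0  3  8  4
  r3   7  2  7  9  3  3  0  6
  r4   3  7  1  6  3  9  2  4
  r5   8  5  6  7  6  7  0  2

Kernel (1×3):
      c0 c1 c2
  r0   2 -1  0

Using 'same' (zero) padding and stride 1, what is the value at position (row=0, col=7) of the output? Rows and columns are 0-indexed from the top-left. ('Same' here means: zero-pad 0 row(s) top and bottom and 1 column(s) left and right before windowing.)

The receptive field on the zero-padded input at this output position is [5 2 0]. Elementwise product with the kernel and sum: 5·2 + 2·-1.

8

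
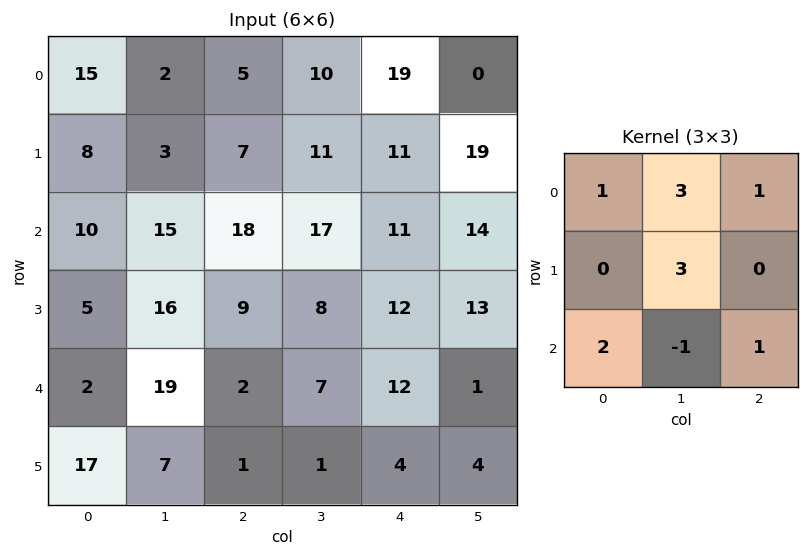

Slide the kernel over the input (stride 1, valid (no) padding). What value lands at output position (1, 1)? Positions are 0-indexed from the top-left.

The receptive field on the input at this output position is [3 7 11 / 15 18 17 / 16 9 8]. Elementwise product with the kernel and sum: 3·1 + 7·3 + 11·1 + 18·3 + 16·2 + 9·-1 + 8·1.

120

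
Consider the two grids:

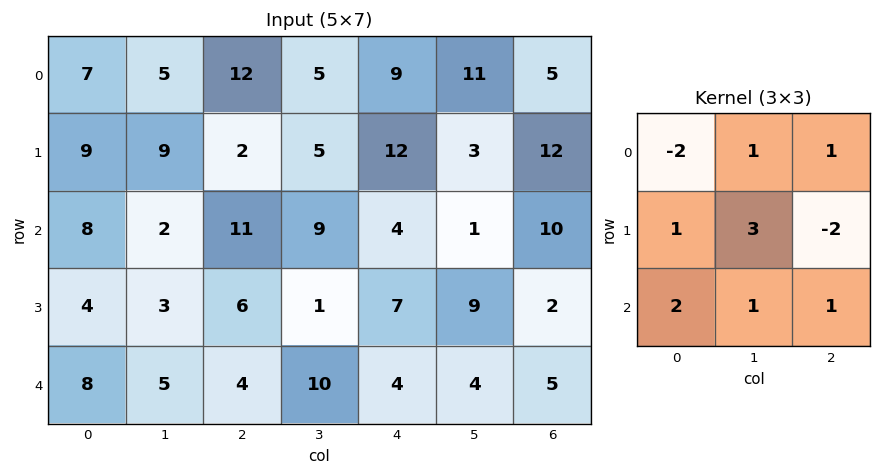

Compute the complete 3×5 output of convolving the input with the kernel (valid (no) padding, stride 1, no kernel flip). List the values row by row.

64 36 18 68 14
2 19 63 42 3
23 59 8 19 50

Output[0,0]: The receptive field on the input at this output position is [7 5 12 / 9 9 2 / 8 2 11]. Elementwise product with the kernel and sum: 7·-2 + 5·1 + 12·1 + 9·1 + 9·3 + 2·-2 + 8·2 + 2·1 + 11·1.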